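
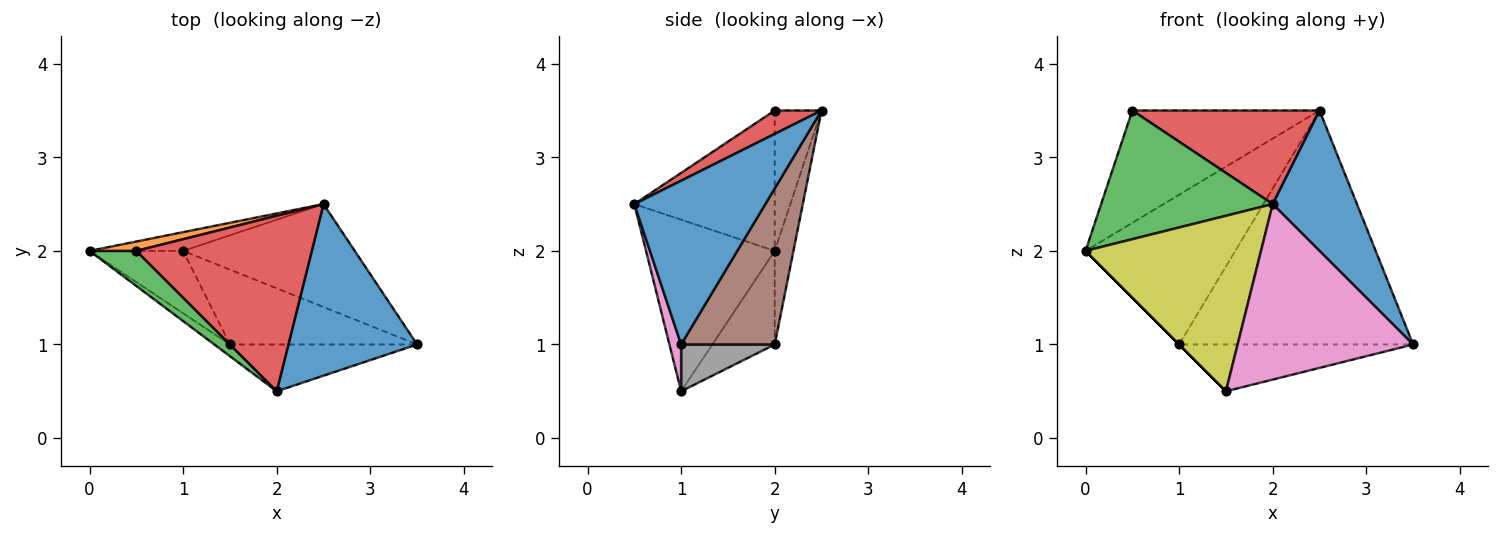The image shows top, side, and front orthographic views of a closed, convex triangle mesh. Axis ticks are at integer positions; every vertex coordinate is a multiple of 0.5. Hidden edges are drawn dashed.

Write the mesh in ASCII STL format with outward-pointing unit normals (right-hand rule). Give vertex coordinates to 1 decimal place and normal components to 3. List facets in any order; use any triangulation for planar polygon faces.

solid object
 facet normal 0.702 -0.451 0.551
  outer loop
   vertex 2.0 0.5 2.5
   vertex 3.5 1.0 1.0
   vertex 2.5 2.5 3.5
  endloop
 endfacet
 facet normal -0.242 0.967 0.081
  outer loop
   vertex 0.5 2.0 3.5
   vertex 2.5 2.5 3.5
   vertex 0.0 2.0 2.0
  endloop
 endfacet
 facet normal -0.620 -0.757 0.207
  outer loop
   vertex 0.5 2.0 3.5
   vertex 0.0 2.0 2.0
   vertex 2.0 0.5 2.5
  endloop
 endfacet
 facet normal 0.117 -0.467 0.876
  outer loop
   vertex 0.5 2.0 3.5
   vertex 2.0 0.5 2.5
   vertex 2.5 2.5 3.5
  endloop
 endfacet
 facet normal -0.123 0.985 -0.123
  outer loop
   vertex 1.0 2.0 1.0
   vertex 0.0 2.0 2.0
   vertex 2.5 2.5 3.5
  endloop
 endfacet
 facet normal 0.344 0.860 -0.378
  outer loop
   vertex 1.0 2.0 1.0
   vertex 2.5 2.5 3.5
   vertex 3.5 1.0 1.0
  endloop
 endfacet
 facet normal 0.064 -0.964 -0.257
  outer loop
   vertex 1.5 1.0 0.5
   vertex 3.5 1.0 1.0
   vertex 2.0 0.5 2.5
  endloop
 endfacet
 facet normal 0.207 0.518 -0.830
  outer loop
   vertex 1.5 1.0 0.5
   vertex 1.0 2.0 1.0
   vertex 3.5 1.0 1.0
  endloop
 endfacet
 facet normal -0.591 -0.805 -0.054
  outer loop
   vertex 1.5 1.0 0.5
   vertex 2.0 0.5 2.5
   vertex 0.0 2.0 2.0
  endloop
 endfacet
 facet normal -0.707 0.000 -0.707
  outer loop
   vertex 1.5 1.0 0.5
   vertex 0.0 2.0 2.0
   vertex 1.0 2.0 1.0
  endloop
 endfacet
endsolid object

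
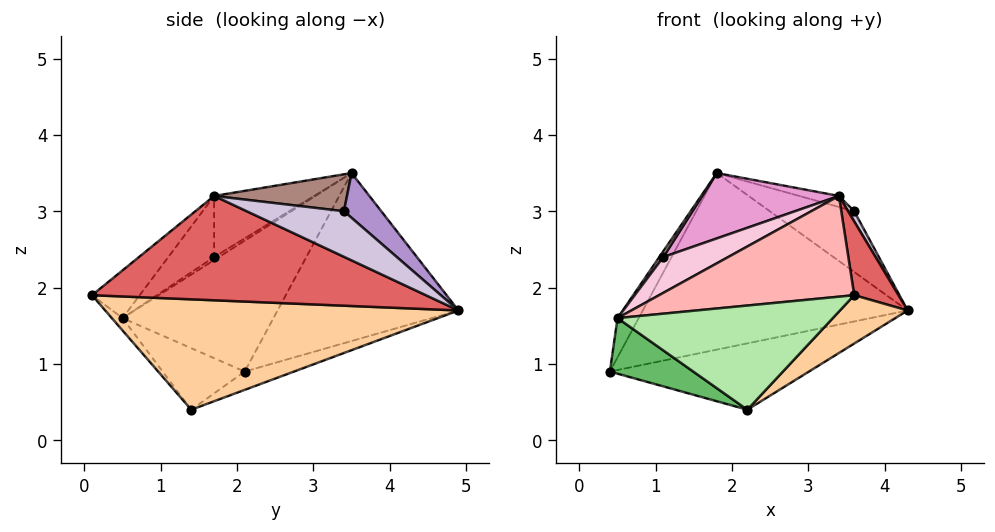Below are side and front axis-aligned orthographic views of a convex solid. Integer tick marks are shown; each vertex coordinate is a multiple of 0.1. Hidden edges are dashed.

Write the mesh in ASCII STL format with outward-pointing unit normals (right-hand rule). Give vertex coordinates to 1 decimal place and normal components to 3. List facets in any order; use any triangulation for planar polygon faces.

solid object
 facet normal -0.558 0.818 -0.140
  outer loop
   vertex 1.8 3.5 3.5
   vertex 4.3 4.9 1.7
   vertex 0.4 2.1 0.9
  endloop
 endfacet
 facet normal -0.900 0.126 0.417
  outer loop
   vertex 0.5 0.5 1.6
   vertex 1.8 3.5 3.5
   vertex 0.4 2.1 0.9
  endloop
 endfacet
 facet normal -0.099 0.398 -0.912
  outer loop
   vertex 2.2 1.4 0.4
   vertex 0.4 2.1 0.9
   vertex 4.3 4.9 1.7
  endloop
 endfacet
 facet normal 0.667 -0.128 -0.734
  outer loop
   vertex 2.2 1.4 0.4
   vertex 4.3 4.9 1.7
   vertex 3.6 0.1 1.9
  endloop
 endfacet
 facet normal -0.384 -0.390 -0.837
  outer loop
   vertex 2.2 1.4 0.4
   vertex 0.5 0.5 1.6
   vertex 0.4 2.1 0.9
  endloop
 endfacet
 facet normal -0.038 -0.773 -0.634
  outer loop
   vertex 2.2 1.4 0.4
   vertex 3.6 0.1 1.9
   vertex 0.5 0.5 1.6
  endloop
 endfacet
 facet normal 0.946 -0.125 0.300
  outer loop
   vertex 3.4 1.7 3.2
   vertex 3.6 0.1 1.9
   vertex 4.3 4.9 1.7
  endloop
 endfacet
 facet normal -0.155 -0.635 0.757
  outer loop
   vertex 3.4 1.7 3.2
   vertex 0.5 0.5 1.6
   vertex 3.6 0.1 1.9
  endloop
 endfacet
 facet normal 0.250 0.565 0.786
  outer loop
   vertex 3.6 3.4 3.0
   vertex 4.3 4.9 1.7
   vertex 1.8 3.5 3.5
  endloop
 endfacet
 facet normal 0.905 -0.057 0.422
  outer loop
   vertex 3.6 3.4 3.0
   vertex 3.4 1.7 3.2
   vertex 4.3 4.9 1.7
  endloop
 endfacet
 facet normal 0.271 0.081 0.959
  outer loop
   vertex 3.6 3.4 3.0
   vertex 1.8 3.5 3.5
   vertex 3.4 1.7 3.2
  endloop
 endfacet
 facet normal -0.419 -0.349 0.838
  outer loop
   vertex 1.1 1.7 2.4
   vertex 1.8 3.5 3.5
   vertex 0.5 0.5 1.6
  endloop
 endfacet
 facet normal -0.300 -0.410 0.861
  outer loop
   vertex 1.1 1.7 2.4
   vertex 3.4 1.7 3.2
   vertex 1.8 3.5 3.5
  endloop
 endfacet
 facet normal -0.298 -0.422 0.856
  outer loop
   vertex 1.1 1.7 2.4
   vertex 0.5 0.5 1.6
   vertex 3.4 1.7 3.2
  endloop
 endfacet
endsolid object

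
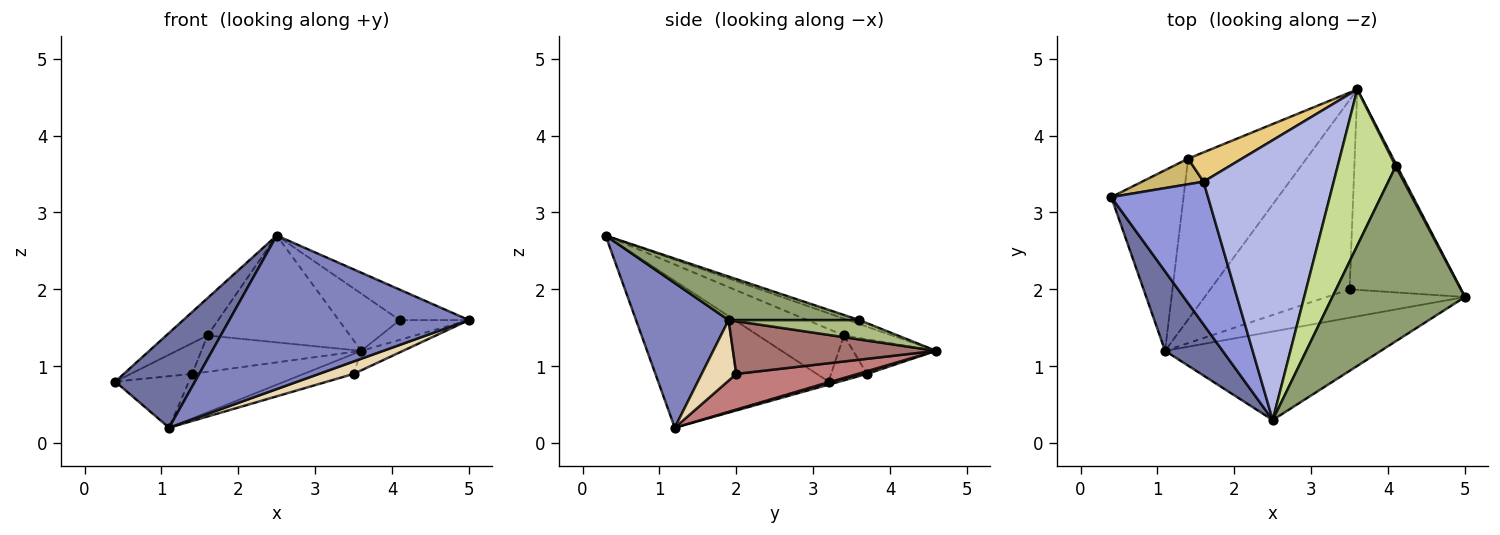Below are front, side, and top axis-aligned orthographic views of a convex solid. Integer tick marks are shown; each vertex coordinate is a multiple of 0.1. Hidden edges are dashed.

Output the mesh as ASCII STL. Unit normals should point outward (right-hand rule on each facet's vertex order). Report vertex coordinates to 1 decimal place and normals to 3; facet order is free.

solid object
 facet normal -0.854 -0.399 0.334
  outer loop
   vertex 1.1 1.2 0.2
   vertex 2.5 0.3 2.7
   vertex 0.4 3.2 0.8
  endloop
 endfacet
 facet normal 0.317 -0.822 -0.474
  outer loop
   vertex 1.1 1.2 0.2
   vertex 5.0 1.9 1.6
   vertex 2.5 0.3 2.7
  endloop
 endfacet
 facet normal -0.465 0.224 0.856
  outer loop
   vertex 1.6 3.4 1.4
   vertex 0.4 3.2 0.8
   vertex 2.5 0.3 2.7
  endloop
 endfacet
 facet normal -0.120 0.354 0.927
  outer loop
   vertex 1.6 3.4 1.4
   vertex 2.5 0.3 2.7
   vertex 3.6 4.6 1.2
  endloop
 endfacet
 facet normal 0.308 0.163 0.937
  outer loop
   vertex 4.1 3.6 1.6
   vertex 2.5 0.3 2.7
   vertex 5.0 1.9 1.6
  endloop
 endfacet
 facet normal 0.882 0.467 0.065
  outer loop
   vertex 4.1 3.6 1.6
   vertex 5.0 1.9 1.6
   vertex 3.6 4.6 1.2
  endloop
 endfacet
 facet normal -0.063 0.343 0.937
  outer loop
   vertex 4.1 3.6 1.6
   vertex 3.6 4.6 1.2
   vertex 2.5 0.3 2.7
  endloop
 endfacet
 facet normal -0.041 0.274 -0.961
  outer loop
   vertex 1.4 3.7 0.9
   vertex 1.1 1.2 0.2
   vertex 0.4 3.2 0.8
  endloop
 endfacet
 facet normal 0.022 0.267 -0.963
  outer loop
   vertex 1.4 3.7 0.9
   vertex 3.6 4.6 1.2
   vertex 1.1 1.2 0.2
  endloop
 endfacet
 facet normal -0.409 0.701 0.584
  outer loop
   vertex 1.4 3.7 0.9
   vertex 0.4 3.2 0.8
   vertex 1.6 3.4 1.4
  endloop
 endfacet
 facet normal -0.375 0.721 0.583
  outer loop
   vertex 1.4 3.7 0.9
   vertex 1.6 3.4 1.4
   vertex 3.6 4.6 1.2
  endloop
 endfacet
 facet normal 0.372 -0.372 -0.850
  outer loop
   vertex 3.5 2.0 0.9
   vertex 5.0 1.9 1.6
   vertex 1.1 1.2 0.2
  endloop
 endfacet
 facet normal 0.426 0.088 -0.900
  outer loop
   vertex 3.5 2.0 0.9
   vertex 3.6 4.6 1.2
   vertex 5.0 1.9 1.6
  endloop
 endfacet
 facet normal 0.247 0.102 -0.964
  outer loop
   vertex 3.5 2.0 0.9
   vertex 1.1 1.2 0.2
   vertex 3.6 4.6 1.2
  endloop
 endfacet
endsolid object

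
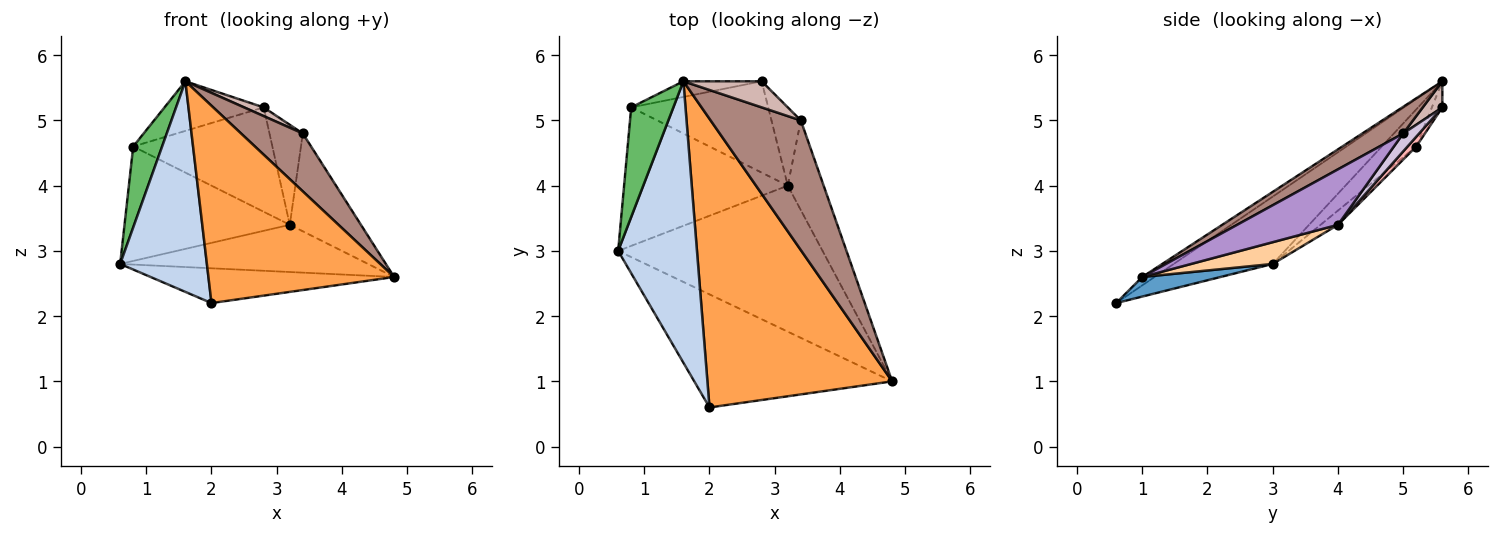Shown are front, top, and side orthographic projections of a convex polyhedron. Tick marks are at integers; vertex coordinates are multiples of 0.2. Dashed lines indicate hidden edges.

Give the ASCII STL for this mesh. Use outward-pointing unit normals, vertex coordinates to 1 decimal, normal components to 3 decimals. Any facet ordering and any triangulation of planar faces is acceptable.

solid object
 facet normal 0.094 0.293 -0.952
  outer loop
   vertex 2.0 0.6 2.2
   vertex 0.6 3.0 2.8
   vertex 4.8 1.0 2.6
  endloop
 endfacet
 facet normal -0.565 -0.495 0.661
  outer loop
   vertex 2.0 0.6 2.2
   vertex 1.6 5.6 5.6
   vertex 0.6 3.0 2.8
  endloop
 endfacet
 facet normal -0.037 -0.564 0.825
  outer loop
   vertex 2.0 0.6 2.2
   vertex 4.8 1.0 2.6
   vertex 1.6 5.6 5.6
  endloop
 endfacet
 facet normal 0.101 0.306 -0.947
  outer loop
   vertex 3.2 4.0 3.4
   vertex 4.8 1.0 2.6
   vertex 0.6 3.0 2.8
  endloop
 endfacet
 facet normal -0.578 -0.484 0.656
  outer loop
   vertex 0.8 5.2 4.6
   vertex 0.6 3.0 2.8
   vertex 1.6 5.6 5.6
  endloop
 endfacet
 facet normal -0.100 0.949 -0.300
  outer loop
   vertex 0.8 5.2 4.6
   vertex 1.6 5.6 5.6
   vertex 2.8 5.6 5.2
  endloop
 endfacet
 facet normal -0.067 0.635 -0.769
  outer loop
   vertex 0.8 5.2 4.6
   vertex 3.2 4.0 3.4
   vertex 0.6 3.0 2.8
  endloop
 endfacet
 facet normal 0.047 0.752 -0.658
  outer loop
   vertex 0.8 5.2 4.6
   vertex 2.8 5.6 5.2
   vertex 3.2 4.0 3.4
  endloop
 endfacet
 facet normal 0.722 0.510 -0.467
  outer loop
   vertex 3.4 5.0 4.8
   vertex 4.8 1.0 2.6
   vertex 3.2 4.0 3.4
  endloop
 endfacet
 facet normal 0.352 0.737 -0.577
  outer loop
   vertex 3.4 5.0 4.8
   vertex 3.2 4.0 3.4
   vertex 2.8 5.6 5.2
  endloop
 endfacet
 facet normal 0.261 -0.394 0.882
  outer loop
   vertex 3.4 5.0 4.8
   vertex 1.6 5.6 5.6
   vertex 4.8 1.0 2.6
  endloop
 endfacet
 facet normal 0.302 -0.302 0.905
  outer loop
   vertex 3.4 5.0 4.8
   vertex 2.8 5.6 5.2
   vertex 1.6 5.6 5.6
  endloop
 endfacet
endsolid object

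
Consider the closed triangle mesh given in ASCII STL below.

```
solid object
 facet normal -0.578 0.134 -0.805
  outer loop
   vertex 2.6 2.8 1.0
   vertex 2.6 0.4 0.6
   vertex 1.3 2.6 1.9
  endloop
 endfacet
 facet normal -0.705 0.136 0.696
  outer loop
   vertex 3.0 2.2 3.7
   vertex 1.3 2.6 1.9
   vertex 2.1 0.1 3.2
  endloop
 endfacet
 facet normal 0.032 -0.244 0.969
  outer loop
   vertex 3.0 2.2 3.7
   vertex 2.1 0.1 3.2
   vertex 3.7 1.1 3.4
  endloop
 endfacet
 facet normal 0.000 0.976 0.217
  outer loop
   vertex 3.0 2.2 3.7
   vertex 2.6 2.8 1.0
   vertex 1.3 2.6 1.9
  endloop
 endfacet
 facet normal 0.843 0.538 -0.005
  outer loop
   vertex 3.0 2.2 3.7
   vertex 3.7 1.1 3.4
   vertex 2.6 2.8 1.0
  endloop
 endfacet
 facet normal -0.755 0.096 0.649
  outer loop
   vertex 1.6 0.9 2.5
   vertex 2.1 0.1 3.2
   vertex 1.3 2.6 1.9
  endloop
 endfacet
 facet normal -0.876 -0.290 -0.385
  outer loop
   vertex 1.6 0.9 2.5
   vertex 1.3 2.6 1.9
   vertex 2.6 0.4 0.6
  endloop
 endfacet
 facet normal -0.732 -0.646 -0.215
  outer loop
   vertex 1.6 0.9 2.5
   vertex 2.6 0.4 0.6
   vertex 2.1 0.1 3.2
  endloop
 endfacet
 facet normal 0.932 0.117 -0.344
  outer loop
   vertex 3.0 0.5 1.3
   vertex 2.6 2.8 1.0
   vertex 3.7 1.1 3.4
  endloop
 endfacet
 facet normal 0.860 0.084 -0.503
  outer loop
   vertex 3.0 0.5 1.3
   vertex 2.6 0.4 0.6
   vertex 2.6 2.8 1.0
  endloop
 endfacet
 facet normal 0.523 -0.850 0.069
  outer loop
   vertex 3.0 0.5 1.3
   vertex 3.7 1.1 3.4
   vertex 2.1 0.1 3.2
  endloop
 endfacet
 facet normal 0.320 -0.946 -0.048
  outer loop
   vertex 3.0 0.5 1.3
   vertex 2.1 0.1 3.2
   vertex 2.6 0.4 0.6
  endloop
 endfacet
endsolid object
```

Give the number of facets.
12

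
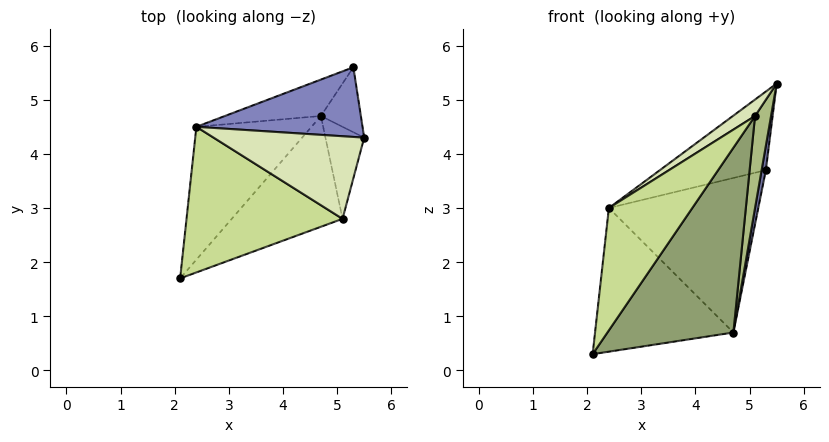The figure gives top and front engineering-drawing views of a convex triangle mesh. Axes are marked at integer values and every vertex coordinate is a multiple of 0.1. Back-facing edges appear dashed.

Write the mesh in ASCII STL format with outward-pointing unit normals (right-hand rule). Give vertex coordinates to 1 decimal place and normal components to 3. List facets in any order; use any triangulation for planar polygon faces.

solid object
 facet normal 0.982 -0.066 -0.177
  outer loop
   vertex 4.7 4.7 0.7
   vertex 5.3 5.6 3.7
   vertex 5.5 4.3 5.3
  endloop
 endfacet
 facet normal -0.406 0.684 0.606
  outer loop
   vertex 2.4 4.5 3.0
   vertex 5.5 4.3 5.3
   vertex 5.3 5.6 3.7
  endloop
 endfacet
 facet normal -0.596 0.589 -0.545
  outer loop
   vertex 2.4 4.5 3.0
   vertex 4.7 4.7 0.7
   vertex 2.1 1.7 0.3
  endloop
 endfacet
 facet normal -0.299 0.929 -0.219
  outer loop
   vertex 2.4 4.5 3.0
   vertex 5.3 5.6 3.7
   vertex 4.7 4.7 0.7
  endloop
 endfacet
 facet normal 0.730 -0.586 -0.351
  outer loop
   vertex 5.1 2.8 4.7
   vertex 2.1 1.7 0.3
   vertex 4.7 4.7 0.7
  endloop
 endfacet
 facet normal 0.966 -0.184 -0.184
  outer loop
   vertex 5.1 2.8 4.7
   vertex 4.7 4.7 0.7
   vertex 5.5 4.3 5.3
  endloop
 endfacet
 facet normal -0.664 -0.481 0.573
  outer loop
   vertex 5.1 2.8 4.7
   vertex 2.4 4.5 3.0
   vertex 2.1 1.7 0.3
  endloop
 endfacet
 facet normal -0.595 -0.157 0.788
  outer loop
   vertex 5.1 2.8 4.7
   vertex 5.5 4.3 5.3
   vertex 2.4 4.5 3.0
  endloop
 endfacet
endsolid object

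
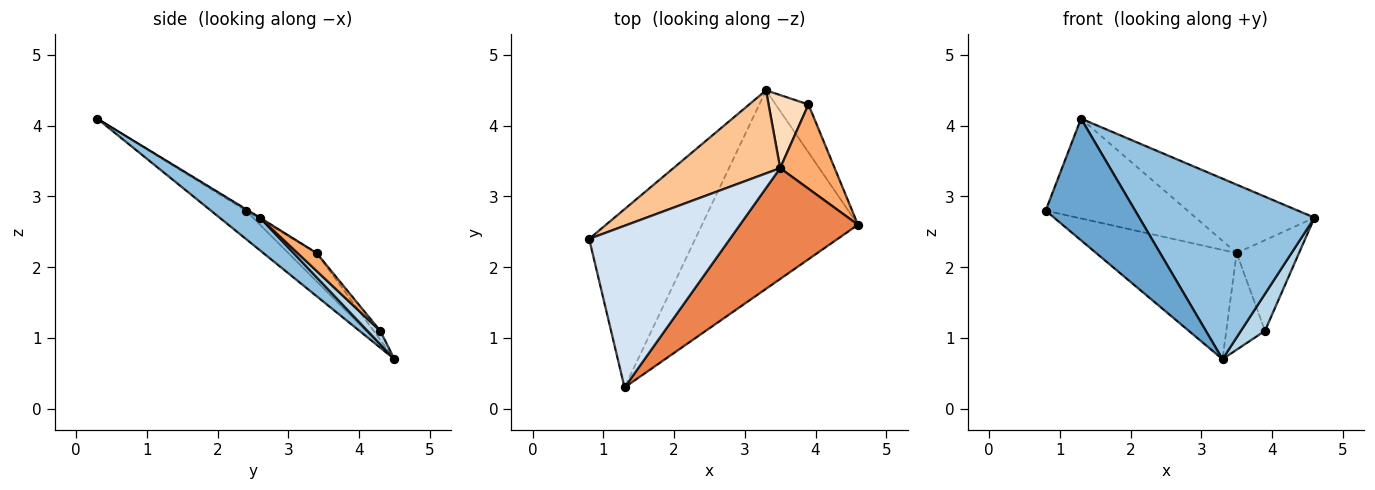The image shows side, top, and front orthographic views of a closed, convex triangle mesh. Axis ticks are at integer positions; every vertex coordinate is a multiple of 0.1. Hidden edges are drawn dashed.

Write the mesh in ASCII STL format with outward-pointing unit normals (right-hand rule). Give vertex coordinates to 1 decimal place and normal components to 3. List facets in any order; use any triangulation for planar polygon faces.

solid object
 facet normal -0.215 -0.551 -0.807
  outer loop
   vertex 3.3 4.5 0.7
   vertex 1.3 0.3 4.1
   vertex 0.8 2.4 2.8
  endloop
 endfacet
 facet normal 0.153 -0.665 -0.731
  outer loop
   vertex 3.3 4.5 0.7
   vertex 4.6 2.6 2.7
   vertex 1.3 0.3 4.1
  endloop
 endfacet
 facet normal 0.308 -0.582 -0.753
  outer loop
   vertex 3.9 4.3 1.1
   vertex 4.6 2.6 2.7
   vertex 3.3 4.5 0.7
  endloop
 endfacet
 facet normal -0.006 0.525 0.851
  outer loop
   vertex 3.5 3.4 2.2
   vertex 0.8 2.4 2.8
   vertex 1.3 0.3 4.1
  endloop
 endfacet
 facet normal -0.005 0.525 0.851
  outer loop
   vertex 3.5 3.4 2.2
   vertex 1.3 0.3 4.1
   vertex 4.6 2.6 2.7
  endloop
 endfacet
 facet normal 0.218 0.715 0.664
  outer loop
   vertex 3.5 3.4 2.2
   vertex 4.6 2.6 2.7
   vertex 3.9 4.3 1.1
  endloop
 endfacet
 facet normal -0.158 0.786 0.598
  outer loop
   vertex 3.5 3.4 2.2
   vertex 3.3 4.5 0.7
   vertex 0.8 2.4 2.8
  endloop
 endfacet
 facet normal -0.135 0.790 0.598
  outer loop
   vertex 3.5 3.4 2.2
   vertex 3.9 4.3 1.1
   vertex 3.3 4.5 0.7
  endloop
 endfacet
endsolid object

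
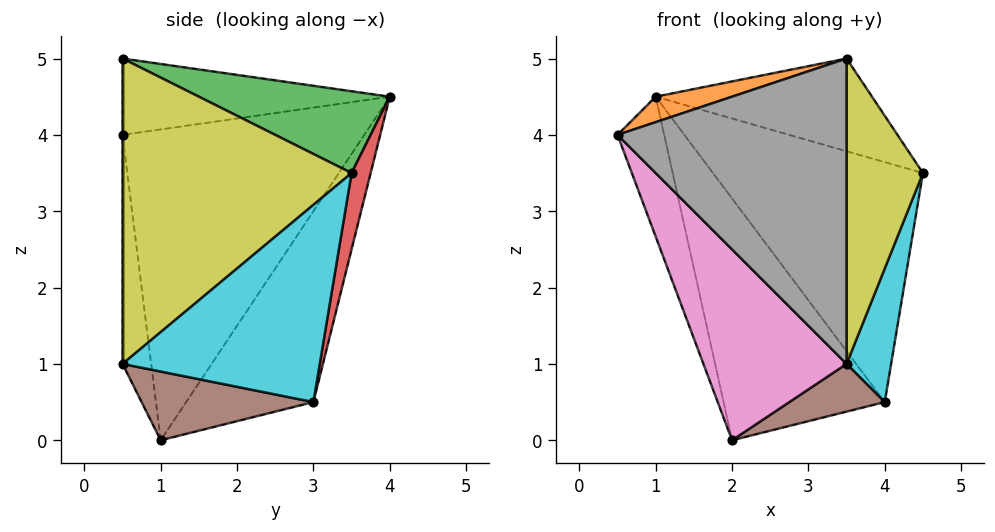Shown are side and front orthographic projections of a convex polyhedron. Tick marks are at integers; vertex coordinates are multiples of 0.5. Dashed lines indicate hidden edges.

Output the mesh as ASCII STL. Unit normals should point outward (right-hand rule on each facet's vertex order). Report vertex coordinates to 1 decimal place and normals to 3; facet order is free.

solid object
 facet normal -0.928 0.179 -0.326
  outer loop
   vertex 2.0 1.0 0.0
   vertex 0.5 0.5 4.0
   vertex 1.0 4.0 4.5
  endloop
 endfacet
 facet normal -0.315 -0.090 0.945
  outer loop
   vertex 3.5 0.5 5.0
   vertex 1.0 4.0 4.5
   vertex 0.5 0.5 4.0
  endloop
 endfacet
 facet normal 0.303 0.343 0.889
  outer loop
   vertex 3.5 0.5 5.0
   vertex 4.5 3.5 3.5
   vertex 1.0 4.0 4.5
  endloop
 endfacet
 facet normal 0.089 0.980 -0.178
  outer loop
   vertex 4.0 3.0 0.5
   vertex 1.0 4.0 4.5
   vertex 4.5 3.5 3.5
  endloop
 endfacet
 facet normal -0.517 0.655 -0.551
  outer loop
   vertex 4.0 3.0 0.5
   vertex 2.0 1.0 0.0
   vertex 1.0 4.0 4.5
  endloop
 endfacet
 facet normal 0.473 -0.263 -0.841
  outer loop
   vertex 3.5 0.5 1.0
   vertex 2.0 1.0 0.0
   vertex 4.0 3.0 0.5
  endloop
 endfacet
 facet normal -0.192 -0.962 -0.192
  outer loop
   vertex 3.5 0.5 1.0
   vertex 0.5 0.5 4.0
   vertex 2.0 1.0 0.0
  endloop
 endfacet
 facet normal 0.000 -1.000 0.000
  outer loop
   vertex 3.5 0.5 1.0
   vertex 3.5 0.5 5.0
   vertex 0.5 0.5 4.0
  endloop
 endfacet
 facet normal 0.949 -0.316 0.000
  outer loop
   vertex 3.5 0.5 1.0
   vertex 4.5 3.5 3.5
   vertex 3.5 0.5 5.0
  endloop
 endfacet
 facet normal 0.968 -0.219 -0.125
  outer loop
   vertex 3.5 0.5 1.0
   vertex 4.0 3.0 0.5
   vertex 4.5 3.5 3.5
  endloop
 endfacet
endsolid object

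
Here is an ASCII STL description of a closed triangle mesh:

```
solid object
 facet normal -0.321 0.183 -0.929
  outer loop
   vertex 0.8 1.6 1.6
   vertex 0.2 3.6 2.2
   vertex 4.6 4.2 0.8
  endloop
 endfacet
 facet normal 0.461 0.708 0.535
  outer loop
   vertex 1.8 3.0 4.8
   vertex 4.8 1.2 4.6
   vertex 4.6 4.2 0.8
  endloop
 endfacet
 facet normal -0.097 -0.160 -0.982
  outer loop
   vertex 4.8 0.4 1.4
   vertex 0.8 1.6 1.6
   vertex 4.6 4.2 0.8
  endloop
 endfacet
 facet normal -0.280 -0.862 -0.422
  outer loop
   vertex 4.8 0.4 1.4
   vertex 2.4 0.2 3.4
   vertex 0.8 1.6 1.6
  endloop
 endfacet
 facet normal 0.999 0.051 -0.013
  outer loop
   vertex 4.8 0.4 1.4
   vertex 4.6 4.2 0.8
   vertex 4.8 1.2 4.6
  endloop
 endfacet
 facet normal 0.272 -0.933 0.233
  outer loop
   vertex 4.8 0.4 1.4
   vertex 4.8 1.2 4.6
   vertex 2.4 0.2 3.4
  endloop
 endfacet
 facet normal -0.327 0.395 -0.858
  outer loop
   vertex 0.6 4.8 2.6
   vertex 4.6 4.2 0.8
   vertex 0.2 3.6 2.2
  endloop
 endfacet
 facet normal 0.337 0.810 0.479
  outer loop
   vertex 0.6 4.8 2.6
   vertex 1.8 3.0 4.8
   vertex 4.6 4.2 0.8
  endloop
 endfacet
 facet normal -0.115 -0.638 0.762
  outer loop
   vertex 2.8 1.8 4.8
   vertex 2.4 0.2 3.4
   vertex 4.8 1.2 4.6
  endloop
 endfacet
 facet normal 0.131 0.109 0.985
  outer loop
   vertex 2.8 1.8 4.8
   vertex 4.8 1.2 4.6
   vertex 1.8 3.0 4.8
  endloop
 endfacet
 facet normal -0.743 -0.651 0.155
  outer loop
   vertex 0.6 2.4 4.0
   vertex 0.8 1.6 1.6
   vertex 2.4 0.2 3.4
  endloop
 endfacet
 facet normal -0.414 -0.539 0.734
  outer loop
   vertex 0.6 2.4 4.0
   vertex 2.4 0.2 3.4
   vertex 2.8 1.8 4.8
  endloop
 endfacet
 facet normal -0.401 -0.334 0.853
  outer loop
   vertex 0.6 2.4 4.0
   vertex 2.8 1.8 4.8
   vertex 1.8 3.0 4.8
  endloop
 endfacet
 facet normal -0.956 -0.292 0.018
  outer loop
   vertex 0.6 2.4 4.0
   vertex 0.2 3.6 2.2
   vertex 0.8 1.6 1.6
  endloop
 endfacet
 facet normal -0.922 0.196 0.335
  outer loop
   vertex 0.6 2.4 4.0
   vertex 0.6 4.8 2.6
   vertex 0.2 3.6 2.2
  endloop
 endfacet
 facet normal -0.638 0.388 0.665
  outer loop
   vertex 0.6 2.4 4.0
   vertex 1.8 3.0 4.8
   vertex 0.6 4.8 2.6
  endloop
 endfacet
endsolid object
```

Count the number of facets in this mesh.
16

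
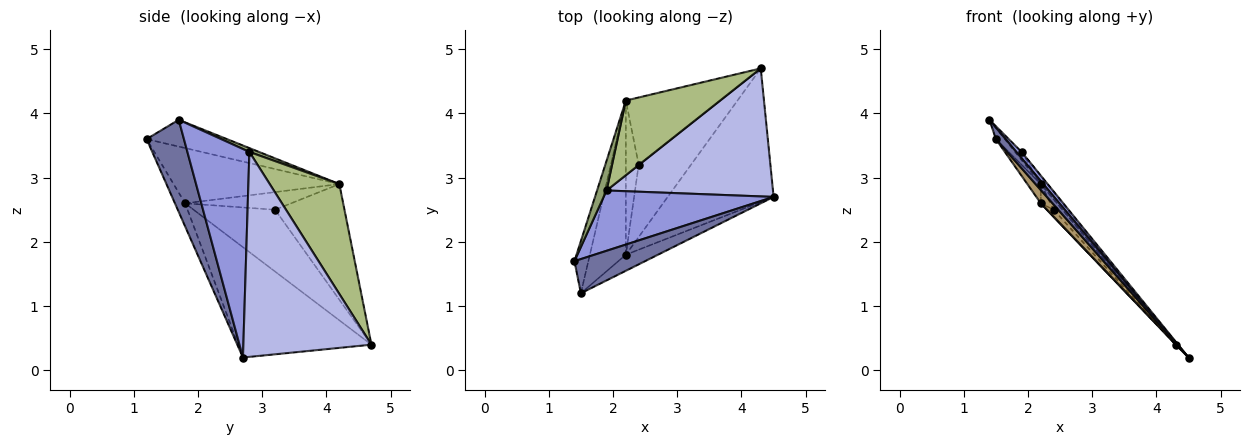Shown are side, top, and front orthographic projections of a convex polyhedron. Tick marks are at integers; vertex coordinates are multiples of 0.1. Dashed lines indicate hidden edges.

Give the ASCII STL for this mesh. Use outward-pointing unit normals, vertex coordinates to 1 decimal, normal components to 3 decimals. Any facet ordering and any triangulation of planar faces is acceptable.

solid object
 facet normal 0.777 -0.202 0.596
  outer loop
   vertex 1.5 1.2 3.6
   vertex 4.5 2.7 0.2
   vertex 1.4 1.7 3.9
  endloop
 endfacet
 facet normal -0.883 0.099 -0.459
  outer loop
   vertex 2.2 4.2 2.9
   vertex 1.5 1.2 3.6
   vertex 1.4 1.7 3.9
  endloop
 endfacet
 facet normal 0.773 -0.065 0.630
  outer loop
   vertex 1.9 2.8 3.4
   vertex 1.4 1.7 3.9
   vertex 4.5 2.7 0.2
  endloop
 endfacet
 facet normal 0.776 0.015 0.630
  outer loop
   vertex 1.9 2.8 3.4
   vertex 4.5 2.7 0.2
   vertex 4.3 4.7 0.4
  endloop
 endfacet
 facet normal 0.364 0.243 0.899
  outer loop
   vertex 1.9 2.8 3.4
   vertex 2.2 4.2 2.9
   vertex 1.4 1.7 3.9
  endloop
 endfacet
 facet normal 0.757 0.070 0.650
  outer loop
   vertex 1.9 2.8 3.4
   vertex 4.3 4.7 0.4
   vertex 2.2 4.2 2.9
  endloop
 endfacet
 facet normal -0.836 0.068 -0.544
  outer loop
   vertex 2.2 1.8 2.6
   vertex 1.5 1.2 3.6
   vertex 2.2 4.2 2.9
  endloop
 endfacet
 facet normal -0.721 -0.003 -0.692
  outer loop
   vertex 2.2 1.8 2.6
   vertex 4.3 4.7 0.4
   vertex 4.5 2.7 0.2
  endloop
 endfacet
 facet normal -0.485 -0.557 -0.674
  outer loop
   vertex 2.2 1.8 2.6
   vertex 4.5 2.7 0.2
   vertex 1.5 1.2 3.6
  endloop
 endfacet
 facet normal -0.772 0.097 -0.629
  outer loop
   vertex 2.4 3.2 2.5
   vertex 2.2 4.2 2.9
   vertex 4.3 4.7 0.4
  endloop
 endfacet
 facet normal -0.762 0.063 -0.645
  outer loop
   vertex 2.4 3.2 2.5
   vertex 4.3 4.7 0.4
   vertex 2.2 1.8 2.6
  endloop
 endfacet
 facet normal -0.807 0.073 -0.587
  outer loop
   vertex 2.4 3.2 2.5
   vertex 2.2 1.8 2.6
   vertex 2.2 4.2 2.9
  endloop
 endfacet
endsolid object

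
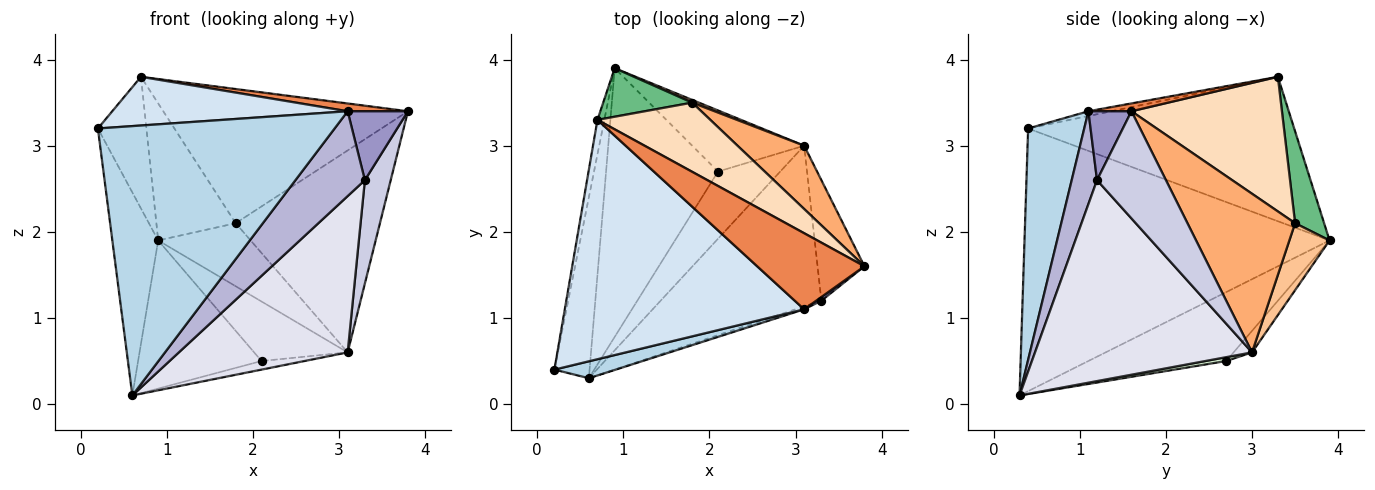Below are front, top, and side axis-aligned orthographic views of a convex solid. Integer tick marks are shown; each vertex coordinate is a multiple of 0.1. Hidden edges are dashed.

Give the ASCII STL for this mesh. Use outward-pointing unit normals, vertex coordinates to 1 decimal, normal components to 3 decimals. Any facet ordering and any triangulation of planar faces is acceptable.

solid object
 facet normal -0.980 0.147 -0.131
  outer loop
   vertex 0.6 0.3 0.1
   vertex 0.2 0.4 3.2
   vertex 0.9 3.9 1.9
  endloop
 endfacet
 facet normal -0.983 0.179 -0.047
  outer loop
   vertex 0.7 3.3 3.8
   vertex 0.9 3.9 1.9
   vertex 0.2 0.4 3.2
  endloop
 endfacet
 facet normal 0.230 -0.971 0.061
  outer loop
   vertex 3.1 1.1 3.4
   vertex 0.2 0.4 3.2
   vertex 0.6 0.3 0.1
  endloop
 endfacet
 facet normal -0.019 -0.199 0.980
  outer loop
   vertex 3.1 1.1 3.4
   vertex 0.7 3.3 3.8
   vertex 0.2 0.4 3.2
  endloop
 endfacet
 facet normal 0.072 -0.101 0.992
  outer loop
   vertex 3.1 1.1 3.4
   vertex 3.8 1.6 3.4
   vertex 0.7 3.3 3.8
  endloop
 endfacet
 facet normal 0.580 0.777 0.244
  outer loop
   vertex 1.8 3.5 2.1
   vertex 3.8 1.6 3.4
   vertex 3.1 3.0 0.6
  endloop
 endfacet
 facet normal 0.398 0.916 0.040
  outer loop
   vertex 1.8 3.5 2.1
   vertex 3.1 3.0 0.6
   vertex 0.9 3.9 1.9
  endloop
 endfacet
 facet normal 0.480 0.780 0.402
  outer loop
   vertex 1.8 3.5 2.1
   vertex 0.7 3.3 3.8
   vertex 3.8 1.6 3.4
  endloop
 endfacet
 facet normal 0.326 0.891 0.316
  outer loop
   vertex 1.8 3.5 2.1
   vertex 0.9 3.9 1.9
   vertex 0.7 3.3 3.8
  endloop
 endfacet
 facet normal -0.474 0.425 -0.771
  outer loop
   vertex 2.1 2.7 0.5
   vertex 0.6 0.3 0.1
   vertex 0.9 3.9 1.9
  endloop
 endfacet
 facet normal -0.136 0.691 -0.710
  outer loop
   vertex 2.1 2.7 0.5
   vertex 0.9 3.9 1.9
   vertex 3.1 3.0 0.6
  endloop
 endfacet
 facet normal 0.061 0.127 -0.990
  outer loop
   vertex 2.1 2.7 0.5
   vertex 3.1 3.0 0.6
   vertex 0.6 0.3 0.1
  endloop
 endfacet
 facet normal 0.581 -0.813 0.044
  outer loop
   vertex 3.3 1.2 2.6
   vertex 3.8 1.6 3.4
   vertex 3.1 1.1 3.4
  endloop
 endfacet
 facet normal 0.342 -0.939 -0.032
  outer loop
   vertex 3.3 1.2 2.6
   vertex 3.1 1.1 3.4
   vertex 0.6 0.3 0.1
  endloop
 endfacet
 facet normal 0.866 -0.325 -0.379
  outer loop
   vertex 3.3 1.2 2.6
   vertex 3.1 3.0 0.6
   vertex 3.8 1.6 3.4
  endloop
 endfacet
 facet normal 0.667 -0.519 -0.534
  outer loop
   vertex 3.3 1.2 2.6
   vertex 0.6 0.3 0.1
   vertex 3.1 3.0 0.6
  endloop
 endfacet
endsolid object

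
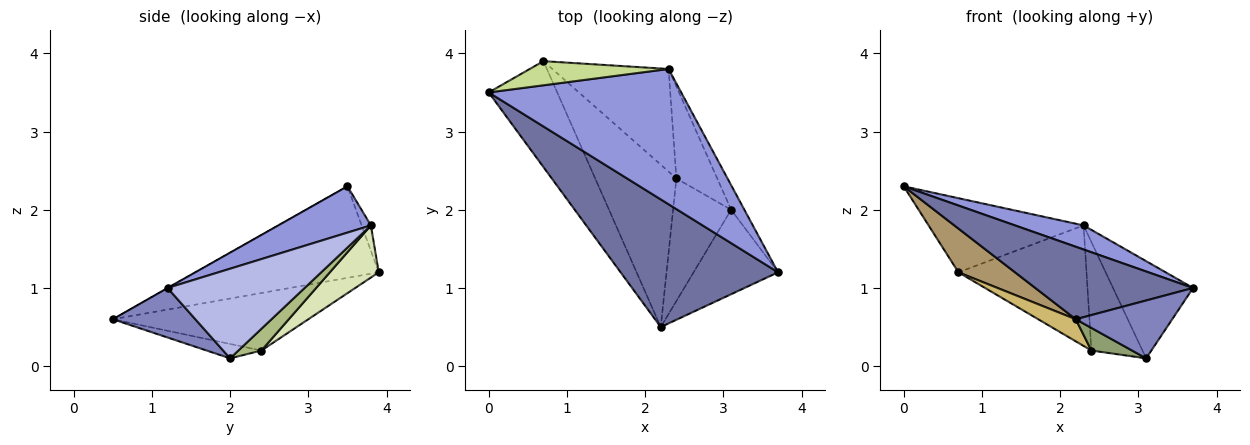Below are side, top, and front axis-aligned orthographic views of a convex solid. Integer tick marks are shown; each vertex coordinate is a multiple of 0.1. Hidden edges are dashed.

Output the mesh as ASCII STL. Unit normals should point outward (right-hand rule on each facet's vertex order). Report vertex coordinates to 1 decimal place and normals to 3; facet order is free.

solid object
 facet normal -0.001 -0.494 0.870
  outer loop
   vertex 2.2 0.5 0.6
   vertex 3.7 1.2 1.0
   vertex 0.0 3.5 2.3
  endloop
 endfacet
 facet normal 0.435 -0.509 -0.743
  outer loop
   vertex 3.1 2.0 0.1
   vertex 3.7 1.2 1.0
   vertex 2.2 0.5 0.6
  endloop
 endfacet
 facet normal 0.231 -0.171 0.958
  outer loop
   vertex 2.3 3.8 1.8
   vertex 0.0 3.5 2.3
   vertex 3.7 1.2 1.0
  endloop
 endfacet
 facet normal 0.857 0.500 -0.126
  outer loop
   vertex 2.3 3.8 1.8
   vertex 3.7 1.2 1.0
   vertex 3.1 2.0 0.1
  endloop
 endfacet
 facet normal -0.237 -0.176 -0.955
  outer loop
   vertex 2.4 2.4 0.2
   vertex 3.1 2.0 0.1
   vertex 2.2 0.5 0.6
  endloop
 endfacet
 facet normal 0.325 0.722 -0.611
  outer loop
   vertex 2.4 2.4 0.2
   vertex 2.3 3.8 1.8
   vertex 3.1 2.0 0.1
  endloop
 endfacet
 facet normal -0.057 0.949 0.309
  outer loop
   vertex 0.7 3.9 1.2
   vertex 0.0 3.5 2.3
   vertex 2.3 3.8 1.8
  endloop
 endfacet
 facet normal 0.279 0.731 -0.622
  outer loop
   vertex 0.7 3.9 1.2
   vertex 2.3 3.8 1.8
   vertex 2.4 2.4 0.2
  endloop
 endfacet
 facet normal -0.777 -0.240 -0.582
  outer loop
   vertex 0.7 3.9 1.2
   vertex 2.2 0.5 0.6
   vertex 0.0 3.5 2.3
  endloop
 endfacet
 facet normal -0.574 -0.110 -0.811
  outer loop
   vertex 0.7 3.9 1.2
   vertex 2.4 2.4 0.2
   vertex 2.2 0.5 0.6
  endloop
 endfacet
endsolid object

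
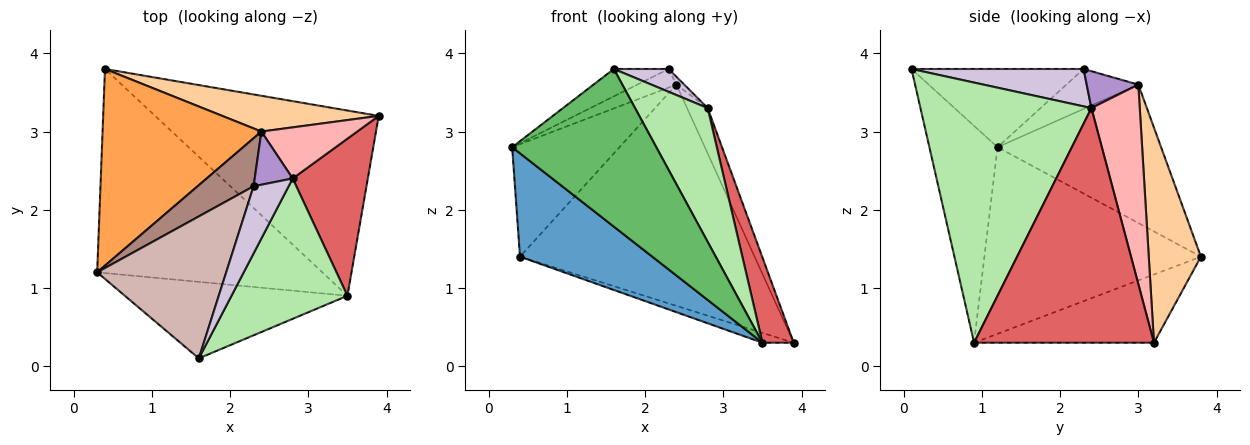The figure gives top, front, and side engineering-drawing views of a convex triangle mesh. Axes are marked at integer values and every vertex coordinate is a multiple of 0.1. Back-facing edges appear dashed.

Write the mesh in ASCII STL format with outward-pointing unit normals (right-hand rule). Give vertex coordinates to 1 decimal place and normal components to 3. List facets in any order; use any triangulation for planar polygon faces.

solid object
 facet normal -0.594 -0.363 -0.717
  outer loop
   vertex 3.5 0.9 0.3
   vertex 0.3 1.2 2.8
   vertex 0.4 3.8 1.4
  endloop
 endfacet
 facet normal -0.292 0.051 -0.955
  outer loop
   vertex 3.5 0.9 0.3
   vertex 0.4 3.8 1.4
   vertex 3.9 3.2 0.3
  endloop
 endfacet
 facet normal -0.603 0.396 0.692
  outer loop
   vertex 2.4 3.0 3.6
   vertex 0.4 3.8 1.4
   vertex 0.3 1.2 2.8
  endloop
 endfacet
 facet normal 0.214 0.964 0.156
  outer loop
   vertex 2.4 3.0 3.6
   vertex 3.9 3.2 0.3
   vertex 0.4 3.8 1.4
  endloop
 endfacet
 facet normal -0.391 -0.828 -0.402
  outer loop
   vertex 1.6 0.1 3.8
   vertex 0.3 1.2 2.8
   vertex 3.5 0.9 0.3
  endloop
 endfacet
 facet normal 0.852 -0.362 0.380
  outer loop
   vertex 2.8 2.4 3.3
   vertex 1.6 0.1 3.8
   vertex 3.5 0.9 0.3
  endloop
 endfacet
 facet normal 0.940 -0.163 0.301
  outer loop
   vertex 2.8 2.4 3.3
   vertex 3.5 0.9 0.3
   vertex 3.9 3.2 0.3
  endloop
 endfacet
 facet normal 0.841 0.359 0.404
  outer loop
   vertex 2.8 2.4 3.3
   vertex 3.9 3.2 0.3
   vertex 2.4 3.0 3.6
  endloop
 endfacet
 facet normal 0.693 0.105 0.714
  outer loop
   vertex 2.3 2.3 3.8
   vertex 2.8 2.4 3.3
   vertex 2.4 3.0 3.6
  endloop
 endfacet
 facet normal 0.711 -0.226 0.666
  outer loop
   vertex 2.3 2.3 3.8
   vertex 1.6 0.1 3.8
   vertex 2.8 2.4 3.3
  endloop
 endfacet
 facet normal -0.554 0.301 0.776
  outer loop
   vertex 2.3 2.3 3.8
   vertex 2.4 3.0 3.6
   vertex 0.3 1.2 2.8
  endloop
 endfacet
 facet normal -0.511 0.163 0.844
  outer loop
   vertex 2.3 2.3 3.8
   vertex 0.3 1.2 2.8
   vertex 1.6 0.1 3.8
  endloop
 endfacet
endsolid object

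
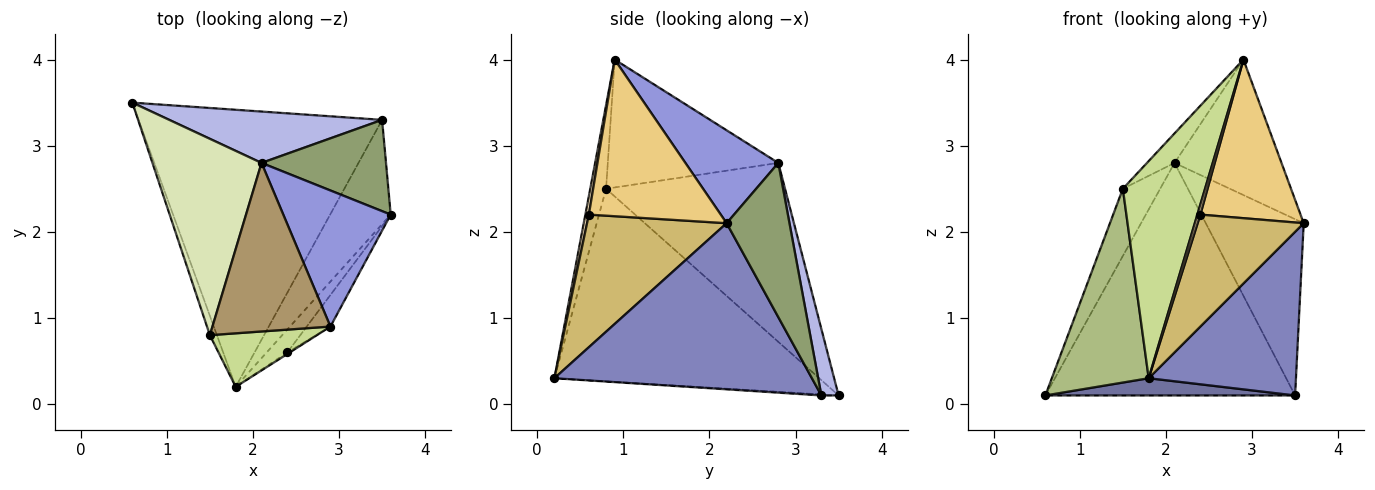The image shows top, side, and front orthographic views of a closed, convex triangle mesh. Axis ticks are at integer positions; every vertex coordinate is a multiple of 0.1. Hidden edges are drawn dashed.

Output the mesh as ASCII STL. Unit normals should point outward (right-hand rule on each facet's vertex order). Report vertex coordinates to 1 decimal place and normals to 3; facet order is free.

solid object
 facet normal -0.004 -0.062 -0.998
  outer loop
   vertex 3.5 3.3 0.1
   vertex 1.8 0.2 0.3
   vertex 0.6 3.5 0.1
  endloop
 endfacet
 facet normal 0.828 -0.473 -0.302
  outer loop
   vertex 3.5 3.3 0.1
   vertex 3.6 2.2 2.1
   vertex 1.8 0.2 0.3
  endloop
 endfacet
 facet normal 0.523 0.602 0.604
  outer loop
   vertex 2.1 2.8 2.8
   vertex 2.9 0.9 4.0
   vertex 3.6 2.2 2.1
  endloop
 endfacet
 facet normal 0.067 0.974 0.215
  outer loop
   vertex 2.1 2.8 2.8
   vertex 3.5 3.3 0.1
   vertex 0.6 3.5 0.1
  endloop
 endfacet
 facet normal 0.495 0.772 0.400
  outer loop
   vertex 2.1 2.8 2.8
   vertex 3.6 2.2 2.1
   vertex 3.5 3.3 0.1
  endloop
 endfacet
 facet normal -0.939 -0.343 -0.034
  outer loop
   vertex 1.5 0.8 2.5
   vertex 0.6 3.5 0.1
   vertex 1.8 0.2 0.3
  endloop
 endfacet
 facet normal -0.184 -0.954 0.235
  outer loop
   vertex 1.5 0.8 2.5
   vertex 1.8 0.2 0.3
   vertex 2.9 0.9 4.0
  endloop
 endfacet
 facet normal -0.841 0.175 0.512
  outer loop
   vertex 1.5 0.8 2.5
   vertex 2.1 2.8 2.8
   vertex 0.6 3.5 0.1
  endloop
 endfacet
 facet normal -0.730 0.118 0.673
  outer loop
   vertex 1.5 0.8 2.5
   vertex 2.9 0.9 4.0
   vertex 2.1 2.8 2.8
  endloop
 endfacet
 facet normal 0.790 -0.600 -0.123
  outer loop
   vertex 2.4 0.6 2.2
   vertex 1.8 0.2 0.3
   vertex 3.6 2.2 2.1
  endloop
 endfacet
 facet normal 0.791 -0.600 -0.120
  outer loop
   vertex 2.4 0.6 2.2
   vertex 3.6 2.2 2.1
   vertex 2.9 0.9 4.0
  endloop
 endfacet
 facet normal 0.752 -0.652 -0.100
  outer loop
   vertex 2.4 0.6 2.2
   vertex 2.9 0.9 4.0
   vertex 1.8 0.2 0.3
  endloop
 endfacet
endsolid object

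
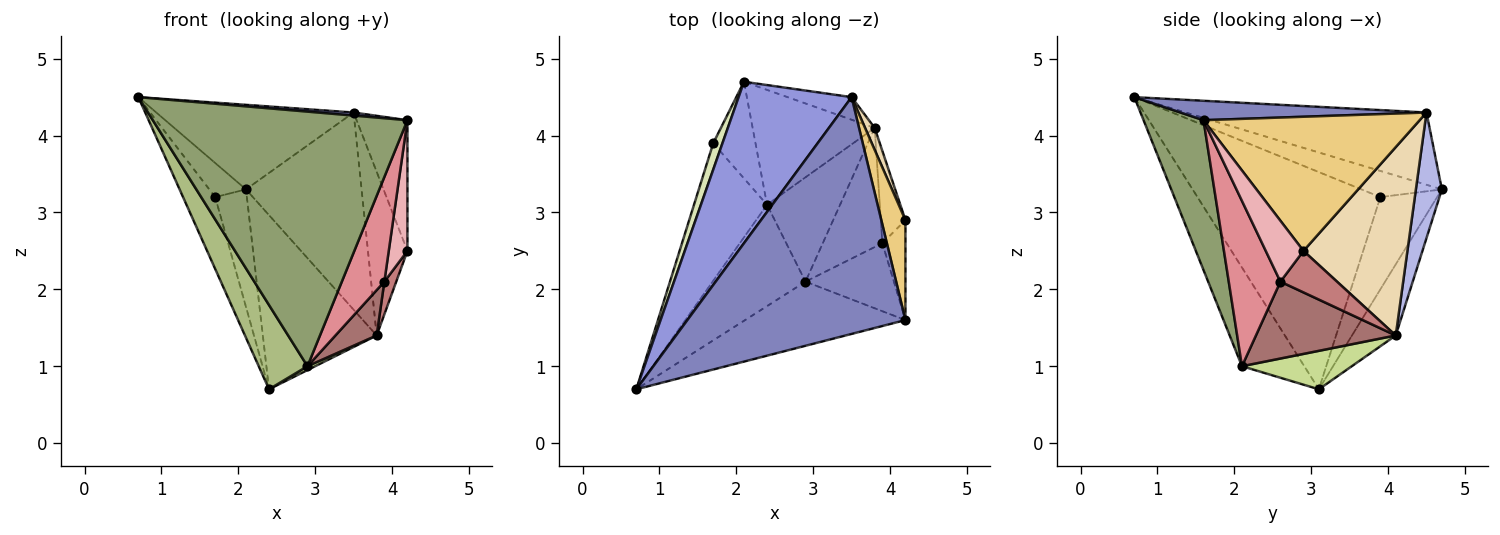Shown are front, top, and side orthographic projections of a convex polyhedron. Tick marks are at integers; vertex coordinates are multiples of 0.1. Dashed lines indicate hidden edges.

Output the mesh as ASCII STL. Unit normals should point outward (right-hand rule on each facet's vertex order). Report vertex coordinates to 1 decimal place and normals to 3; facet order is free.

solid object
 facet normal -0.306 0.795 -0.524
  outer loop
   vertex 3.8 4.1 1.4
   vertex 2.4 3.1 0.7
   vertex 2.1 4.7 3.3
  endloop
 endfacet
 facet normal 0.089 -0.013 0.996
  outer loop
   vertex 3.5 4.5 4.3
   vertex 0.7 0.7 4.5
   vertex 4.2 1.6 4.2
  endloop
 endfacet
 facet normal -0.493 0.404 0.771
  outer loop
   vertex 3.5 4.5 4.3
   vertex 2.1 4.7 3.3
   vertex 0.7 0.7 4.5
  endloop
 endfacet
 facet normal 0.218 0.970 -0.111
  outer loop
   vertex 3.5 4.5 4.3
   vertex 3.8 4.1 1.4
   vertex 2.1 4.7 3.3
  endloop
 endfacet
 facet normal 0.223 -0.945 -0.238
  outer loop
   vertex 2.9 2.1 1.0
   vertex 4.2 1.6 4.2
   vertex 0.7 0.7 4.5
  endloop
 endfacet
 facet normal -0.633 -0.495 -0.596
  outer loop
   vertex 2.9 2.1 1.0
   vertex 0.7 0.7 4.5
   vertex 2.4 3.1 0.7
  endloop
 endfacet
 facet normal 0.465 -0.033 -0.884
  outer loop
   vertex 2.9 2.1 1.0
   vertex 2.4 3.1 0.7
   vertex 3.8 4.1 1.4
  endloop
 endfacet
 facet normal -0.866 0.395 0.306
  outer loop
   vertex 1.7 3.9 3.2
   vertex 0.7 0.7 4.5
   vertex 2.1 4.7 3.3
  endloop
 endfacet
 facet normal -0.935 0.164 -0.314
  outer loop
   vertex 1.7 3.9 3.2
   vertex 2.4 3.1 0.7
   vertex 0.7 0.7 4.5
  endloop
 endfacet
 facet normal -0.811 0.452 -0.372
  outer loop
   vertex 1.7 3.9 3.2
   vertex 2.1 4.7 3.3
   vertex 2.4 3.1 0.7
  endloop
 endfacet
 facet normal 0.959 0.226 0.172
  outer loop
   vertex 4.2 2.9 2.5
   vertex 3.5 4.5 4.3
   vertex 4.2 1.6 4.2
  endloop
 endfacet
 facet normal 0.934 0.355 0.048
  outer loop
   vertex 4.2 2.9 2.5
   vertex 3.8 4.1 1.4
   vertex 3.5 4.5 4.3
  endloop
 endfacet
 facet normal 0.770 -0.227 -0.597
  outer loop
   vertex 3.9 2.6 2.1
   vertex 2.9 2.1 1.0
   vertex 3.8 4.1 1.4
  endloop
 endfacet
 facet normal 0.847 -0.178 -0.502
  outer loop
   vertex 3.9 2.6 2.1
   vertex 3.8 4.1 1.4
   vertex 4.2 2.9 2.5
  endloop
 endfacet
 facet normal 0.714 -0.587 -0.382
  outer loop
   vertex 3.9 2.6 2.1
   vertex 4.2 1.6 4.2
   vertex 2.9 2.1 1.0
  endloop
 endfacet
 facet normal 0.849 -0.420 -0.321
  outer loop
   vertex 3.9 2.6 2.1
   vertex 4.2 2.9 2.5
   vertex 4.2 1.6 4.2
  endloop
 endfacet
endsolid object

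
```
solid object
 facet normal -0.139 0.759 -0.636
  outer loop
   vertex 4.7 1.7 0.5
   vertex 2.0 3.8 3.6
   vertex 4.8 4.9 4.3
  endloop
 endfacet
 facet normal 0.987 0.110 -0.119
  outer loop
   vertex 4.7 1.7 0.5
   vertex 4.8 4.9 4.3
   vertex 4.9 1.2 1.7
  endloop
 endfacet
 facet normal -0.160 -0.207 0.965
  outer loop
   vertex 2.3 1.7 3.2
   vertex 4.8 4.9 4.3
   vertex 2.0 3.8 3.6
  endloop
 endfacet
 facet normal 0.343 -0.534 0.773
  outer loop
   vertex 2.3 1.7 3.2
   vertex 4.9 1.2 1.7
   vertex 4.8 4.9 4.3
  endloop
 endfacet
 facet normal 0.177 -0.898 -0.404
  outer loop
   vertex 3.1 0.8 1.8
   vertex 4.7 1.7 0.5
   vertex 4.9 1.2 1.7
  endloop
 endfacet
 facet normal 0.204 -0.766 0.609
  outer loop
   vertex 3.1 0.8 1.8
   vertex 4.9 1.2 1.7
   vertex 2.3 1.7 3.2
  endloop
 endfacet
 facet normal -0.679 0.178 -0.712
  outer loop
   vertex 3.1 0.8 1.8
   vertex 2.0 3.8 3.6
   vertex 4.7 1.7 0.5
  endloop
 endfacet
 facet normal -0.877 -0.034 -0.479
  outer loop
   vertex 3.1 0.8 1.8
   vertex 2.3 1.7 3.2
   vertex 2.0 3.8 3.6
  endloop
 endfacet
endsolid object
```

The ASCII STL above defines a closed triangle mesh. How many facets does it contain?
8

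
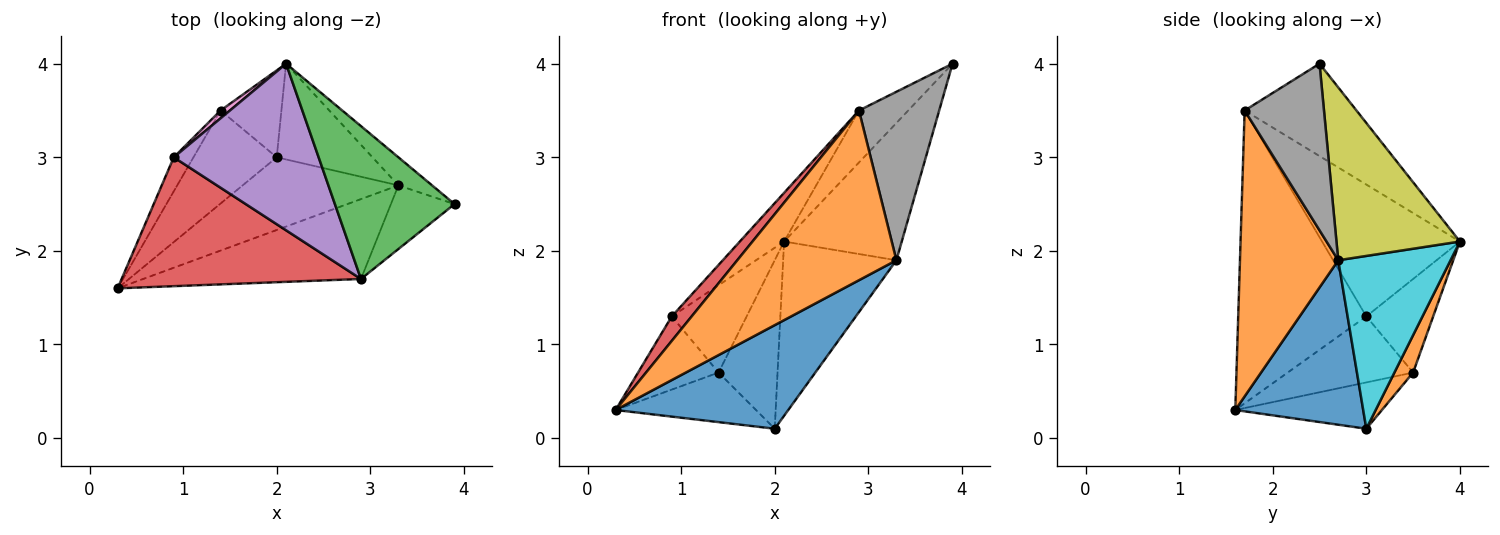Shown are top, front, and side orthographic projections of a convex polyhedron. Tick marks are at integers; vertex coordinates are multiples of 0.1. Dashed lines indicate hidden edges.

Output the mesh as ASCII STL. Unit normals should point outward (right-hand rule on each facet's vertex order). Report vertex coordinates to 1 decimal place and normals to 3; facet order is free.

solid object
 facet normal -0.441 0.422 -0.792
  outer loop
   vertex 1.4 3.5 0.7
   vertex 2.0 3.0 0.1
   vertex 0.3 1.6 0.3
  endloop
 endfacet
 facet normal 0.272 0.855 -0.441
  outer loop
   vertex 1.4 3.5 0.7
   vertex 2.1 4.0 2.1
   vertex 2.0 3.0 0.1
  endloop
 endfacet
 facet normal -0.590 0.260 0.764
  outer loop
   vertex 2.9 1.7 3.5
   vertex 3.9 2.5 4.0
   vertex 2.1 4.0 2.1
  endloop
 endfacet
 facet normal -0.769 -0.119 0.628
  outer loop
   vertex 0.9 3.0 1.3
   vertex 0.3 1.6 0.3
   vertex 2.9 1.7 3.5
  endloop
 endfacet
 facet normal -0.658 0.211 0.723
  outer loop
   vertex 0.9 3.0 1.3
   vertex 2.9 1.7 3.5
   vertex 2.1 4.0 2.1
  endloop
 endfacet
 facet normal -0.816 0.524 -0.244
  outer loop
   vertex 0.9 3.0 1.3
   vertex 1.4 3.5 0.7
   vertex 0.3 1.6 0.3
  endloop
 endfacet
 facet normal -0.665 0.744 0.066
  outer loop
   vertex 0.9 3.0 1.3
   vertex 2.1 4.0 2.1
   vertex 1.4 3.5 0.7
  endloop
 endfacet
 facet normal 0.679 -0.687 -0.259
  outer loop
   vertex 3.3 2.7 1.9
   vertex 3.9 2.5 4.0
   vertex 2.9 1.7 3.5
  endloop
 endfacet
 facet normal 0.717 0.683 -0.140
  outer loop
   vertex 3.3 2.7 1.9
   vertex 2.1 4.0 2.1
   vertex 3.9 2.5 4.0
  endloop
 endfacet
 facet normal 0.656 0.661 -0.364
  outer loop
   vertex 3.3 2.7 1.9
   vertex 2.0 3.0 0.1
   vertex 2.1 4.0 2.1
  endloop
 endfacet
 facet normal 0.519 -0.700 -0.491
  outer loop
   vertex 3.3 2.7 1.9
   vertex 0.3 1.6 0.3
   vertex 2.0 3.0 0.1
  endloop
 endfacet
 facet normal 0.488 -0.790 -0.372
  outer loop
   vertex 3.3 2.7 1.9
   vertex 2.9 1.7 3.5
   vertex 0.3 1.6 0.3
  endloop
 endfacet
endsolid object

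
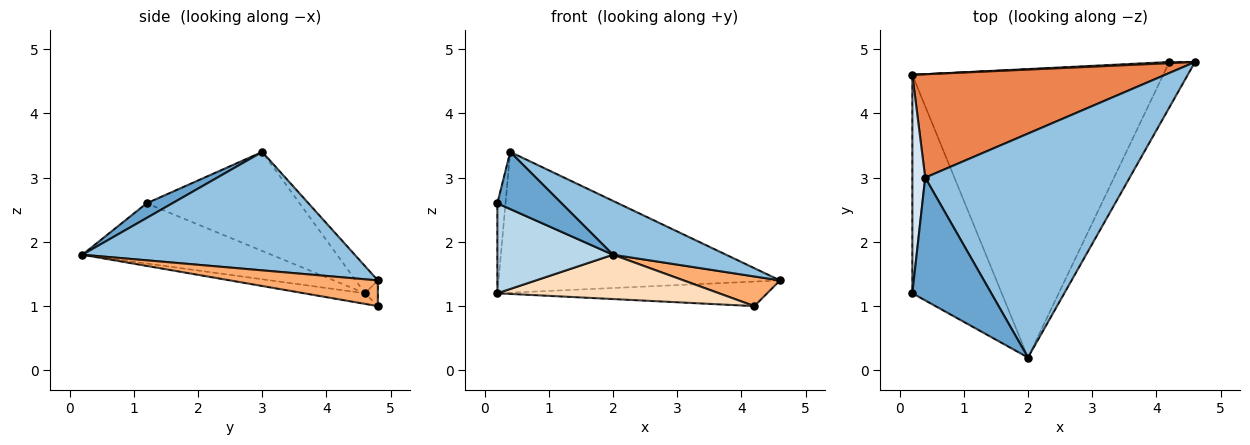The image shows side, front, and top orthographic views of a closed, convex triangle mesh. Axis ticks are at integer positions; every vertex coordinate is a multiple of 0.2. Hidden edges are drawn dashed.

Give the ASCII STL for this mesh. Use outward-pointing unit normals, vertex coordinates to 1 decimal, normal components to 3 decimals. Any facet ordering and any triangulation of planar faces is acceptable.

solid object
 facet normal 0.166 -0.416 0.894
  outer loop
   vertex 0.4 3.0 3.4
   vertex 0.2 1.2 2.6
   vertex 2.0 0.2 1.8
  endloop
 endfacet
 facet normal 0.491 -0.204 0.847
  outer loop
   vertex 0.4 3.0 3.4
   vertex 2.0 0.2 1.8
   vertex 4.6 4.8 1.4
  endloop
 endfacet
 facet normal -0.528 -0.323 -0.785
  outer loop
   vertex 0.2 4.6 1.2
   vertex 2.0 0.2 1.8
   vertex 0.2 1.2 2.6
  endloop
 endfacet
 facet normal -0.990 0.053 0.129
  outer loop
   vertex 0.2 4.6 1.2
   vertex 0.2 1.2 2.6
   vertex 0.4 3.0 3.4
  endloop
 endfacet
 facet normal -0.063 0.804 0.591
  outer loop
   vertex 0.2 4.6 1.2
   vertex 0.4 3.0 3.4
   vertex 4.6 4.8 1.4
  endloop
 endfacet
 facet normal 0.642 -0.419 -0.642
  outer loop
   vertex 4.2 4.8 1.0
   vertex 4.6 4.8 1.4
   vertex 2.0 0.2 1.8
  endloop
 endfacet
 facet normal -0.048 0.998 0.048
  outer loop
   vertex 4.2 4.8 1.0
   vertex 0.2 4.6 1.2
   vertex 4.6 4.8 1.4
  endloop
 endfacet
 facet normal -0.042 -0.152 -0.988
  outer loop
   vertex 4.2 4.8 1.0
   vertex 2.0 0.2 1.8
   vertex 0.2 4.6 1.2
  endloop
 endfacet
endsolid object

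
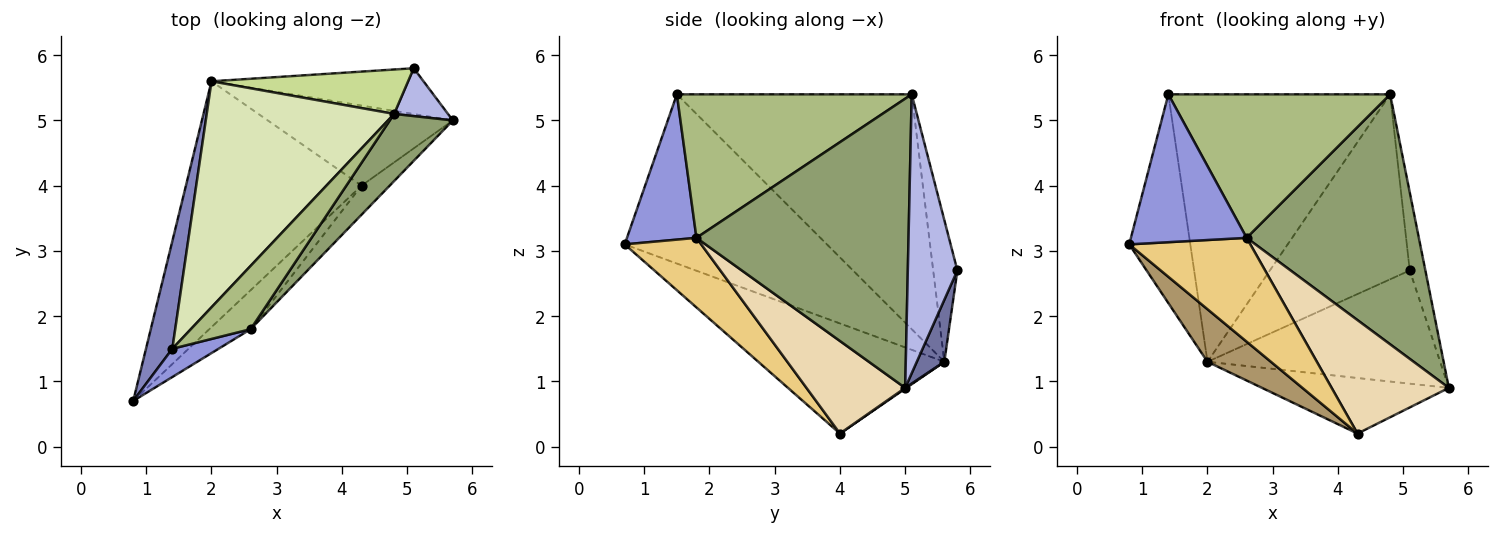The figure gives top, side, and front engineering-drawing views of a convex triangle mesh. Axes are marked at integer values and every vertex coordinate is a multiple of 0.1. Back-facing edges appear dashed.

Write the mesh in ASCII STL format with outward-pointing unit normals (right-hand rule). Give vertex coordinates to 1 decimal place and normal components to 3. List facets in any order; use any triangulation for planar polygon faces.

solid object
 facet normal 0.109 0.921 -0.373
  outer loop
   vertex 2.0 5.6 1.3
   vertex 5.1 5.8 2.7
   vertex 5.7 5.0 0.9
  endloop
 endfacet
 facet normal -0.947 0.286 0.147
  outer loop
   vertex 2.0 5.6 1.3
   vertex 0.8 0.7 3.1
   vertex 1.4 1.5 5.4
  endloop
 endfacet
 facet normal 0.508 -0.846 0.162
  outer loop
   vertex 2.6 1.8 3.2
   vertex 1.4 1.5 5.4
   vertex 0.8 0.7 3.1
  endloop
 endfacet
 facet normal 0.938 0.296 0.181
  outer loop
   vertex 4.8 5.1 5.4
   vertex 5.7 5.0 0.9
   vertex 5.1 5.8 2.7
  endloop
 endfacet
 facet normal 0.765 -0.622 0.167
  outer loop
   vertex 4.8 5.1 5.4
   vertex 2.6 1.8 3.2
   vertex 5.7 5.0 0.9
  endloop
 endfacet
 facet normal 0.696 -0.657 0.290
  outer loop
   vertex 4.8 5.1 5.4
   vertex 1.4 1.5 5.4
   vertex 2.6 1.8 3.2
  endloop
 endfacet
 facet normal -0.166 0.959 0.230
  outer loop
   vertex 4.8 5.1 5.4
   vertex 5.1 5.8 2.7
   vertex 2.0 5.6 1.3
  endloop
 endfacet
 facet normal -0.629 0.594 0.502
  outer loop
   vertex 4.8 5.1 5.4
   vertex 2.0 5.6 1.3
   vertex 1.4 1.5 5.4
  endloop
 endfacet
 facet normal -0.523 -0.178 -0.834
  outer loop
   vertex 4.3 4.0 0.2
   vertex 0.8 0.7 3.1
   vertex 2.0 5.6 1.3
  endloop
 endfacet
 facet normal 0.004 0.570 -0.822
  outer loop
   vertex 4.3 4.0 0.2
   vertex 2.0 5.6 1.3
   vertex 5.7 5.0 0.9
  endloop
 endfacet
 facet normal 0.509 -0.806 -0.302
  outer loop
   vertex 4.3 4.0 0.2
   vertex 2.6 1.8 3.2
   vertex 0.8 0.7 3.1
  endloop
 endfacet
 facet normal 0.632 -0.751 -0.192
  outer loop
   vertex 4.3 4.0 0.2
   vertex 5.7 5.0 0.9
   vertex 2.6 1.8 3.2
  endloop
 endfacet
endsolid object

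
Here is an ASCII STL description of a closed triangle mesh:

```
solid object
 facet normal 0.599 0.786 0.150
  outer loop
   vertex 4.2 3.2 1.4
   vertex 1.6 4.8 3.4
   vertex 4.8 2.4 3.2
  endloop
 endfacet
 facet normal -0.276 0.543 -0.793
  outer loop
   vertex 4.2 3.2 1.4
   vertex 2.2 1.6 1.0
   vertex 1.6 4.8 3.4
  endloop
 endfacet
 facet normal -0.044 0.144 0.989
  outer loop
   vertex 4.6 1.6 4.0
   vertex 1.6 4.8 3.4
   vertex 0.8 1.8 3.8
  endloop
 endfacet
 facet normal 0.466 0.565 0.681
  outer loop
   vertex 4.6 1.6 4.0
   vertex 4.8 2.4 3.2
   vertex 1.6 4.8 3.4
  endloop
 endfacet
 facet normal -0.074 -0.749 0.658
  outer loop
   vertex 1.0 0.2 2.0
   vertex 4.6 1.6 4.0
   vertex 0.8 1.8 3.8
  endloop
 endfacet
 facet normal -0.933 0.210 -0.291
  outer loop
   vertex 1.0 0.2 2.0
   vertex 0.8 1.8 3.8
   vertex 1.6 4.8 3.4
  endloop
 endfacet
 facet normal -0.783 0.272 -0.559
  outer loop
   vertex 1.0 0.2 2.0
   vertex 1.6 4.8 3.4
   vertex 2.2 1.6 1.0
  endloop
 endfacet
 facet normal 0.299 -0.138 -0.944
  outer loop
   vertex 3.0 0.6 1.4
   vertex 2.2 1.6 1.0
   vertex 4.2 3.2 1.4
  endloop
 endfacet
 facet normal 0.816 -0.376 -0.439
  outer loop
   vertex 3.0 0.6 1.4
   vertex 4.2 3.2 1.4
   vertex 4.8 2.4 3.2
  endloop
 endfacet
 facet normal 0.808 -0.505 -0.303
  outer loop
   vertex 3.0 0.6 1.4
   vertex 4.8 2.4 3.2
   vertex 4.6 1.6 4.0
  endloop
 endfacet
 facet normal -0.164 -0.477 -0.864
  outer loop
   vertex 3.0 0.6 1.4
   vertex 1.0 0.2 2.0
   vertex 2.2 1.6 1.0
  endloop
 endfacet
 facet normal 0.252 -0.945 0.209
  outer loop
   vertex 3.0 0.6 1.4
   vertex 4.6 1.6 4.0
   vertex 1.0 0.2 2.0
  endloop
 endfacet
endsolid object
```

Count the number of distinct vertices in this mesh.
8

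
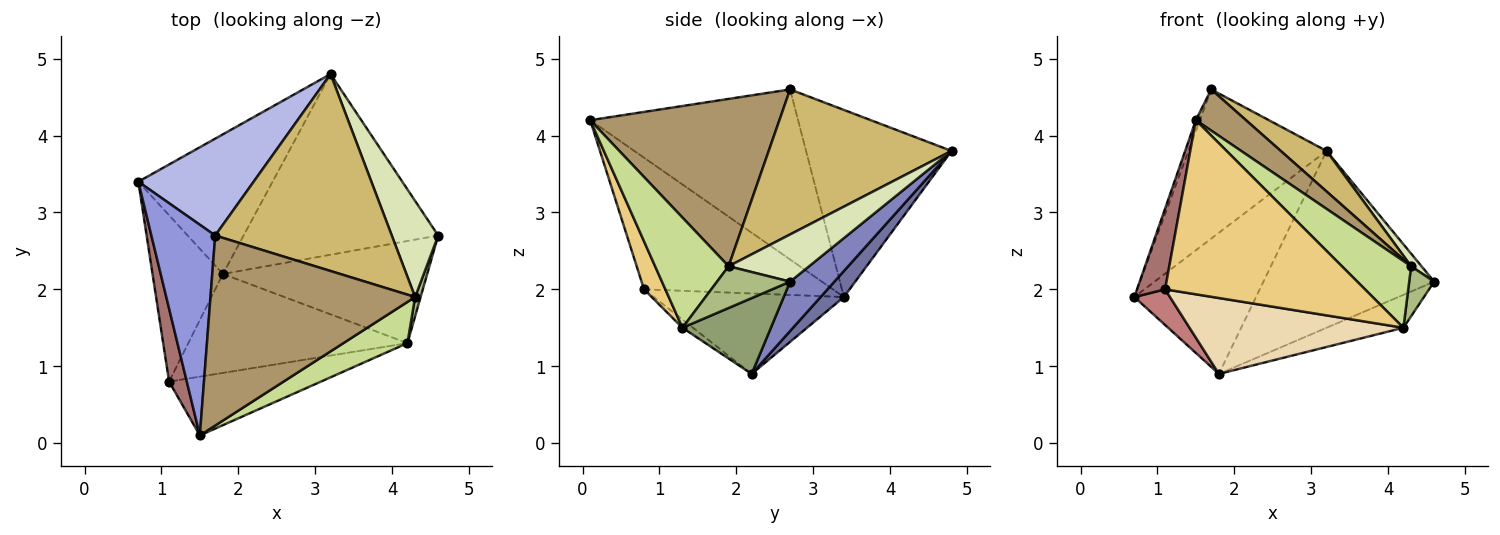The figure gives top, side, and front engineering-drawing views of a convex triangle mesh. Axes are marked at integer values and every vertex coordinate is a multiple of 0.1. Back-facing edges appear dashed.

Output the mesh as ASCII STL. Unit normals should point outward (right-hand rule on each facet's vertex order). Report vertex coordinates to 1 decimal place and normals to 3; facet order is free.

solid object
 facet normal 0.135 0.704 -0.697
  outer loop
   vertex 1.8 2.2 0.9
   vertex 0.7 3.4 1.9
   vertex 3.2 4.8 3.8
  endloop
 endfacet
 facet normal 0.178 0.688 -0.703
  outer loop
   vertex 1.8 2.2 0.9
   vertex 3.2 4.8 3.8
   vertex 4.6 2.7 2.1
  endloop
 endfacet
 facet normal -0.936 0.018 0.351
  outer loop
   vertex 1.7 2.7 4.6
   vertex 0.7 3.4 1.9
   vertex 1.5 0.1 4.2
  endloop
 endfacet
 facet normal -0.662 0.628 0.408
  outer loop
   vertex 1.7 2.7 4.6
   vertex 3.2 4.8 3.8
   vertex 0.7 3.4 1.9
  endloop
 endfacet
 facet normal 0.333 0.289 -0.897
  outer loop
   vertex 4.2 1.3 1.5
   vertex 1.8 2.2 0.9
   vertex 4.6 2.7 2.1
  endloop
 endfacet
 facet normal 0.939 -0.321 0.124
  outer loop
   vertex 4.3 1.9 2.3
   vertex 4.2 1.3 1.5
   vertex 4.6 2.7 2.1
  endloop
 endfacet
 facet normal 0.670 -0.631 0.390
  outer loop
   vertex 4.3 1.9 2.3
   vertex 1.5 0.1 4.2
   vertex 4.2 1.3 1.5
  endloop
 endfacet
 facet normal 0.710 -0.092 0.698
  outer loop
   vertex 4.3 1.9 2.3
   vertex 4.6 2.7 2.1
   vertex 3.2 4.8 3.8
  endloop
 endfacet
 facet normal 0.624 -0.165 0.763
  outer loop
   vertex 4.3 1.9 2.3
   vertex 1.7 2.7 4.6
   vertex 1.5 0.1 4.2
  endloop
 endfacet
 facet normal 0.627 -0.157 0.763
  outer loop
   vertex 4.3 1.9 2.3
   vertex 3.2 4.8 3.8
   vertex 1.7 2.7 4.6
  endloop
 endfacet
 facet normal 0.101 -0.943 -0.318
  outer loop
   vertex 1.1 0.8 2.0
   vertex 4.2 1.3 1.5
   vertex 1.5 0.1 4.2
  endloop
 endfacet
 facet normal -0.030 -0.608 -0.793
  outer loop
   vertex 1.1 0.8 2.0
   vertex 1.8 2.2 0.9
   vertex 4.2 1.3 1.5
  endloop
 endfacet
 facet normal -0.980 -0.146 0.132
  outer loop
   vertex 1.1 0.8 2.0
   vertex 1.5 0.1 4.2
   vertex 0.7 3.4 1.9
  endloop
 endfacet
 facet normal -0.745 -0.140 -0.652
  outer loop
   vertex 1.1 0.8 2.0
   vertex 0.7 3.4 1.9
   vertex 1.8 2.2 0.9
  endloop
 endfacet
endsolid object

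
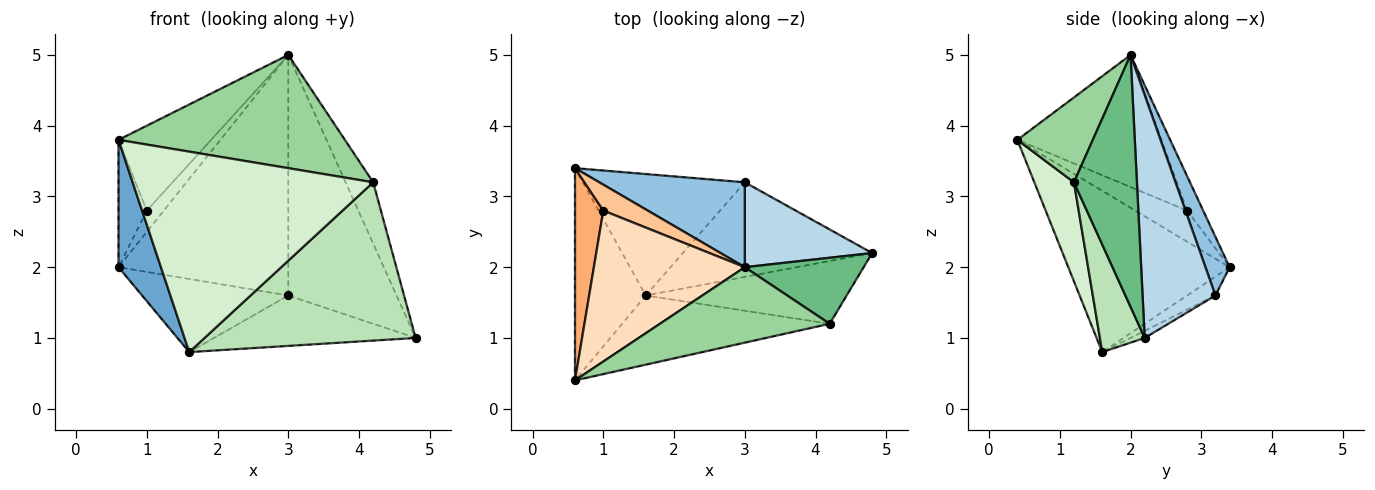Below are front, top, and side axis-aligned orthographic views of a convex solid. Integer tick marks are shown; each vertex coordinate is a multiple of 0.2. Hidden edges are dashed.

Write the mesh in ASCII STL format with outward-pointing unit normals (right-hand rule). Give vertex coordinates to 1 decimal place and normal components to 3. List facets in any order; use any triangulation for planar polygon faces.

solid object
 facet normal -0.890 -0.234 -0.390
  outer loop
   vertex 1.6 1.6 0.8
   vertex 0.6 0.4 3.8
   vertex 0.6 3.4 2.0
  endloop
 endfacet
 facet normal 0.133 0.935 0.330
  outer loop
   vertex 3.0 3.2 1.6
   vertex 0.6 3.4 2.0
   vertex 3.0 2.0 5.0
  endloop
 endfacet
 facet normal 0.536 0.796 0.281
  outer loop
   vertex 3.0 3.2 1.6
   vertex 3.0 2.0 5.0
   vertex 4.8 2.2 1.0
  endloop
 endfacet
 facet normal -0.099 0.513 -0.853
  outer loop
   vertex 3.0 3.2 1.6
   vertex 1.6 1.6 0.8
   vertex 0.6 3.4 2.0
  endloop
 endfacet
 facet normal -0.033 0.470 -0.882
  outer loop
   vertex 3.0 3.2 1.6
   vertex 4.8 2.2 1.0
   vertex 1.6 1.6 0.8
  endloop
 endfacet
 facet normal -0.686 0.374 0.624
  outer loop
   vertex 1.0 2.8 2.8
   vertex 0.6 3.4 2.0
   vertex 0.6 0.4 3.8
  endloop
 endfacet
 facet normal -0.513 0.543 0.664
  outer loop
   vertex 1.0 2.8 2.8
   vertex 3.0 2.0 5.0
   vertex 0.6 3.4 2.0
  endloop
 endfacet
 facet normal -0.606 0.390 0.693
  outer loop
   vertex 1.0 2.8 2.8
   vertex 0.6 0.4 3.8
   vertex 3.0 2.0 5.0
  endloop
 endfacet
 facet normal 0.841 0.368 0.397
  outer loop
   vertex 4.2 1.2 3.2
   vertex 4.8 2.2 1.0
   vertex 3.0 2.0 5.0
  endloop
 endfacet
 facet normal 0.267 -0.802 0.535
  outer loop
   vertex 4.2 1.2 3.2
   vertex 3.0 2.0 5.0
   vertex 0.6 0.4 3.8
  endloop
 endfacet
 facet normal 0.194 -0.912 -0.362
  outer loop
   vertex 4.2 1.2 3.2
   vertex 1.6 1.6 0.8
   vertex 4.8 2.2 1.0
  endloop
 endfacet
 facet normal 0.154 -0.934 -0.322
  outer loop
   vertex 4.2 1.2 3.2
   vertex 0.6 0.4 3.8
   vertex 1.6 1.6 0.8
  endloop
 endfacet
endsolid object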